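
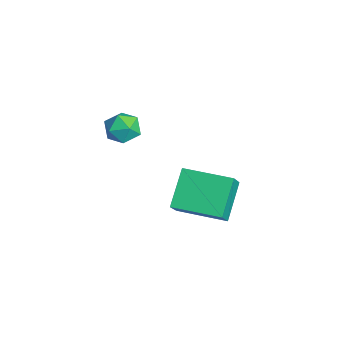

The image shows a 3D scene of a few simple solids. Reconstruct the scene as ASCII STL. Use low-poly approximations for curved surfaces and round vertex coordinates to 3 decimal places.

solid 
facet normal -0.541 0.355 -0.762
outer loop
vertex 0.194 -0.36 -2.132
vertex 1.212 1.124 -2.163
vertex 1.183 -1.061 -3.16
endloop
endfacet
facet normal -0.565 -0.825 0.018
outer loop
vertex 1.768 -1.444 -2.337
vertex 0.194 -0.36 -2.132
vertex 1.183 -1.061 -3.16
endloop
endfacet
facet normal -0.541 0.355 -0.762
outer loop
vertex 1.183 -1.061 -3.16
vertex 1.212 1.124 -2.163
vertex 2.202 0.423 -3.192
endloop
endfacet
facet normal 0.622 -0.441 -0.647
outer loop
vertex 2.202 0.423 -3.192
vertex 1.768 -1.444 -2.337
vertex 1.183 -1.061 -3.16
endloop
endfacet
facet normal -0.622 0.440 0.647
outer loop
vertex 0.194 -0.36 -2.132
vertex 1.797 0.741 -1.34
vertex 1.212 1.124 -2.163
endloop
endfacet
facet normal -0.566 -0.825 0.018
outer loop
vertex 0.778 -0.743 -1.308
vertex 0.194 -0.36 -2.132
vertex 1.768 -1.444 -2.337
endloop
endfacet
facet normal -0.622 0.441 0.646
outer loop
vertex 0.778 -0.743 -1.308
vertex 1.797 0.741 -1.34
vertex 0.194 -0.36 -2.132
endloop
endfacet
facet normal 0.565 0.825 -0.018
outer loop
vertex 1.212 1.124 -2.163
vertex 1.797 0.741 -1.34
vertex 2.202 0.423 -3.192
endloop
endfacet
facet normal 0.623 -0.441 -0.646
outer loop
vertex 2.786 0.04 -2.368
vertex 1.768 -1.444 -2.337
vertex 2.202 0.423 -3.192
endloop
endfacet
facet normal 0.566 0.824 -0.018
outer loop
vertex 2.202 0.423 -3.192
vertex 1.797 0.741 -1.34
vertex 2.786 0.04 -2.368
endloop
endfacet
facet normal 0.541 -0.355 0.762
outer loop
vertex 2.786 0.04 -2.368
vertex 0.778 -0.743 -1.308
vertex 1.768 -1.444 -2.337
endloop
endfacet
facet normal 0.541 -0.355 0.762
outer loop
vertex 1.797 0.741 -1.34
vertex 0.778 -0.743 -1.308
vertex 2.786 0.04 -2.368
endloop
endfacet
facet normal -0.421 0.327 0.846
outer loop
vertex -2.285 -1.458 -0.974
vertex -2.871 -1.865 -1.108
vertex -2.318 -2.14 -0.727
endloop
endfacet
facet normal 0.289 0.314 0.905
outer loop
vertex -2.285 -1.458 -0.974
vertex -2.318 -2.14 -0.727
vertex -1.701 -1.886 -1.012
endloop
endfacet
facet normal 0.560 0.730 0.392
outer loop
vertex -2.285 -1.458 -0.974
vertex -1.701 -1.886 -1.012
vertex -1.872 -1.455 -1.57
endloop
endfacet
facet normal 0.017 1.000 0.017
outer loop
vertex -2.285 -1.458 -0.974
vertex -1.872 -1.455 -1.57
vertex -2.595 -1.442 -1.629
endloop
endfacet
facet normal -0.590 0.751 0.297
outer loop
vertex -2.285 -1.458 -0.974
vertex -2.595 -1.442 -1.629
vertex -2.871 -1.865 -1.108
endloop
endfacet
facet normal 0.509 -0.355 0.784
outer loop
vertex -1.701 -1.886 -1.012
vertex -2.318 -2.14 -0.727
vertex -1.925 -2.558 -1.171
endloop
endfacet
facet normal -0.642 -0.334 0.690
outer loop
vertex -2.318 -2.14 -0.727
vertex -2.871 -1.865 -1.108
vertex -2.648 -2.545 -1.23
endloop
endfacet
facet normal -0.915 0.352 -0.199
outer loop
vertex -2.871 -1.865 -1.108
vertex -2.595 -1.442 -1.629
vertex -2.819 -2.114 -1.788
endloop
endfacet
facet normal 0.067 0.755 -0.652
outer loop
vertex -2.595 -1.442 -1.629
vertex -1.872 -1.455 -1.57
vertex -2.202 -1.86 -2.073
endloop
endfacet
facet normal 0.947 0.318 -0.044
outer loop
vertex -1.872 -1.455 -1.57
vertex -1.701 -1.886 -1.012
vertex -1.649 -2.135 -1.692
endloop
endfacet
facet normal -0.017 -1.000 -0.017
outer loop
vertex -2.235 -2.542 -1.826
vertex -1.925 -2.558 -1.171
vertex -2.648 -2.545 -1.23
endloop
endfacet
facet normal -0.560 -0.730 -0.392
outer loop
vertex -2.235 -2.542 -1.826
vertex -2.648 -2.545 -1.23
vertex -2.819 -2.114 -1.788
endloop
endfacet
facet normal -0.289 -0.314 -0.905
outer loop
vertex -2.235 -2.542 -1.826
vertex -2.819 -2.114 -1.788
vertex -2.202 -1.86 -2.073
endloop
endfacet
facet normal 0.421 -0.327 -0.846
outer loop
vertex -2.235 -2.542 -1.826
vertex -2.202 -1.86 -2.073
vertex -1.649 -2.135 -1.692
endloop
endfacet
facet normal 0.590 -0.751 -0.297
outer loop
vertex -2.235 -2.542 -1.826
vertex -1.649 -2.135 -1.692
vertex -1.925 -2.558 -1.171
endloop
endfacet
facet normal -0.067 -0.755 0.652
outer loop
vertex -2.648 -2.545 -1.23
vertex -1.925 -2.558 -1.171
vertex -2.318 -2.14 -0.727
endloop
endfacet
facet normal -0.947 -0.318 0.044
outer loop
vertex -2.819 -2.114 -1.788
vertex -2.648 -2.545 -1.23
vertex -2.871 -1.865 -1.108
endloop
endfacet
facet normal -0.509 0.355 -0.784
outer loop
vertex -2.202 -1.86 -2.073
vertex -2.819 -2.114 -1.788
vertex -2.595 -1.442 -1.629
endloop
endfacet
facet normal 0.642 0.334 -0.690
outer loop
vertex -1.649 -2.135 -1.692
vertex -2.202 -1.86 -2.073
vertex -1.872 -1.455 -1.57
endloop
endfacet
facet normal 0.915 -0.352 0.199
outer loop
vertex -1.925 -2.558 -1.171
vertex -1.649 -2.135 -1.692
vertex -1.701 -1.886 -1.012
endloop
endfacet

endsolid


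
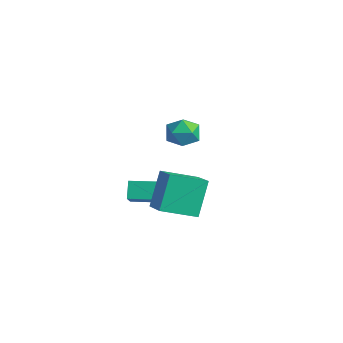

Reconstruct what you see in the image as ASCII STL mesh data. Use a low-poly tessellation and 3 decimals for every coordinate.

solid 
facet normal -0.978 -0.050 0.204
outer loop
vertex -3.377 1.709 2.717
vertex -3.22 1.287 3.365
vertex -3.252 2.074 3.404
endloop
endfacet
facet normal -0.821 0.552 -0.144
outer loop
vertex -3.377 1.709 2.717
vertex -3.252 2.074 3.404
vertex -2.94 2.365 2.741
endloop
endfacet
facet normal -0.521 0.375 -0.767
outer loop
vertex -3.377 1.709 2.717
vertex -2.94 2.365 2.741
vertex -2.715 1.757 2.291
endloop
endfacet
facet normal -0.492 -0.337 -0.803
outer loop
vertex -3.377 1.709 2.717
vertex -2.715 1.757 2.291
vertex -2.888 1.091 2.677
endloop
endfacet
facet normal -0.774 -0.600 -0.203
outer loop
vertex -3.377 1.709 2.717
vertex -2.888 1.091 2.677
vertex -3.22 1.287 3.365
endloop
endfacet
facet normal -0.338 0.910 0.240
outer loop
vertex -2.94 2.365 2.741
vertex -3.252 2.074 3.404
vertex -2.512 2.349 3.403
endloop
endfacet
facet normal -0.590 -0.064 0.805
outer loop
vertex -3.252 2.074 3.404
vertex -3.22 1.287 3.365
vertex -2.685 1.683 3.789
endloop
endfacet
facet normal -0.261 -0.954 0.146
outer loop
vertex -3.22 1.287 3.365
vertex -2.888 1.091 2.677
vertex -2.46 1.075 3.339
endloop
endfacet
facet normal 0.196 -0.529 -0.826
outer loop
vertex -2.888 1.091 2.677
vertex -2.715 1.757 2.291
vertex -2.148 1.366 2.676
endloop
endfacet
facet normal 0.148 0.623 -0.768
outer loop
vertex -2.715 1.757 2.291
vertex -2.94 2.365 2.741
vertex -2.18 2.153 2.715
endloop
endfacet
facet normal 0.492 0.337 0.803
outer loop
vertex -2.023 1.731 3.363
vertex -2.512 2.349 3.403
vertex -2.685 1.683 3.789
endloop
endfacet
facet normal 0.521 -0.375 0.767
outer loop
vertex -2.023 1.731 3.363
vertex -2.685 1.683 3.789
vertex -2.46 1.075 3.339
endloop
endfacet
facet normal 0.821 -0.552 0.144
outer loop
vertex -2.023 1.731 3.363
vertex -2.46 1.075 3.339
vertex -2.148 1.366 2.676
endloop
endfacet
facet normal 0.978 0.050 -0.204
outer loop
vertex -2.023 1.731 3.363
vertex -2.148 1.366 2.676
vertex -2.18 2.153 2.715
endloop
endfacet
facet normal 0.774 0.600 0.203
outer loop
vertex -2.023 1.731 3.363
vertex -2.18 2.153 2.715
vertex -2.512 2.349 3.403
endloop
endfacet
facet normal -0.196 0.529 0.826
outer loop
vertex -2.685 1.683 3.789
vertex -2.512 2.349 3.403
vertex -3.252 2.074 3.404
endloop
endfacet
facet normal -0.148 -0.623 0.768
outer loop
vertex -2.46 1.075 3.339
vertex -2.685 1.683 3.789
vertex -3.22 1.287 3.365
endloop
endfacet
facet normal 0.338 -0.910 -0.240
outer loop
vertex -2.148 1.366 2.676
vertex -2.46 1.075 3.339
vertex -2.888 1.091 2.677
endloop
endfacet
facet normal 0.590 0.064 -0.805
outer loop
vertex -2.18 2.153 2.715
vertex -2.148 1.366 2.676
vertex -2.715 1.757 2.291
endloop
endfacet
facet normal 0.261 0.954 -0.146
outer loop
vertex -2.512 2.349 3.403
vertex -2.18 2.153 2.715
vertex -2.94 2.365 2.741
endloop
endfacet
facet normal -0.610 -0.792 -0.030
outer loop
vertex -0.114 -2.197 2.949
vertex -0.661 -1.753 2.341
vertex 0.327 -2.513 2.321
endloop
endfacet
facet normal 0.588 -0.477 0.653
outer loop
vertex 1.101 -1.507 2.359
vertex -0.114 -2.197 2.949
vertex 0.327 -2.513 2.321
endloop
endfacet
facet normal -0.610 -0.792 -0.030
outer loop
vertex 0.327 -2.513 2.321
vertex -0.661 -1.753 2.341
vertex -0.22 -2.069 1.713
endloop
endfacet
facet normal 0.532 -0.381 -0.756
outer loop
vertex -0.22 -2.069 1.713
vertex 1.101 -1.507 2.359
vertex 0.327 -2.513 2.321
endloop
endfacet
facet normal -0.532 0.381 0.756
outer loop
vertex -0.114 -2.197 2.949
vertex 0.113 -0.747 2.379
vertex -0.661 -1.753 2.341
endloop
endfacet
facet normal 0.588 -0.477 0.653
outer loop
vertex 0.66 -1.191 2.987
vertex -0.114 -2.197 2.949
vertex 1.101 -1.507 2.359
endloop
endfacet
facet normal -0.532 0.381 0.756
outer loop
vertex 0.66 -1.191 2.987
vertex 0.113 -0.747 2.379
vertex -0.114 -2.197 2.949
endloop
endfacet
facet normal -0.588 0.477 -0.653
outer loop
vertex -0.661 -1.753 2.341
vertex 0.113 -0.747 2.379
vertex -0.22 -2.069 1.713
endloop
endfacet
facet normal 0.532 -0.381 -0.756
outer loop
vertex 0.554 -1.063 1.751
vertex 1.101 -1.507 2.359
vertex -0.22 -2.069 1.713
endloop
endfacet
facet normal -0.588 0.477 -0.653
outer loop
vertex -0.22 -2.069 1.713
vertex 0.113 -0.747 2.379
vertex 0.554 -1.063 1.751
endloop
endfacet
facet normal 0.610 0.792 0.030
outer loop
vertex 0.554 -1.063 1.751
vertex 0.66 -1.191 2.987
vertex 1.101 -1.507 2.359
endloop
endfacet
facet normal 0.610 0.792 0.030
outer loop
vertex 0.113 -0.747 2.379
vertex 0.66 -1.191 2.987
vertex 0.554 -1.063 1.751
endloop
endfacet
facet normal -0.273 0.427 0.862
outer loop
vertex 0.781 -1.37 3.708
vertex 1.948 -1.641 4.212
vertex 1.299 -0.05 3.218
endloop
endfacet
facet normal -0.898 0.208 -0.388
outer loop
vertex 1.752 -0.759 1.788
vertex 0.781 -1.37 3.708
vertex 1.299 -0.05 3.218
endloop
endfacet
facet normal -0.274 0.427 0.862
outer loop
vertex 1.299 -0.05 3.218
vertex 1.948 -1.641 4.212
vertex 2.466 -0.321 3.723
endloop
endfacet
facet normal 0.346 0.880 -0.327
outer loop
vertex 2.466 -0.321 3.723
vertex 1.752 -0.759 1.788
vertex 1.299 -0.05 3.218
endloop
endfacet
facet normal -0.345 -0.880 0.327
outer loop
vertex 0.781 -1.37 3.708
vertex 2.401 -2.35 2.782
vertex 1.948 -1.641 4.212
endloop
endfacet
facet normal -0.898 0.209 -0.388
outer loop
vertex 1.234 -2.079 2.277
vertex 0.781 -1.37 3.708
vertex 1.752 -0.759 1.788
endloop
endfacet
facet normal -0.346 -0.880 0.326
outer loop
vertex 1.234 -2.079 2.277
vertex 2.401 -2.35 2.782
vertex 0.781 -1.37 3.708
endloop
endfacet
facet normal 0.898 -0.209 0.388
outer loop
vertex 1.948 -1.641 4.212
vertex 2.401 -2.35 2.782
vertex 2.466 -0.321 3.723
endloop
endfacet
facet normal 0.345 0.880 -0.327
outer loop
vertex 2.919 -1.03 2.292
vertex 1.752 -0.759 1.788
vertex 2.466 -0.321 3.723
endloop
endfacet
facet normal 0.898 -0.209 0.388
outer loop
vertex 2.466 -0.321 3.723
vertex 2.401 -2.35 2.782
vertex 2.919 -1.03 2.292
endloop
endfacet
facet normal 0.273 -0.427 -0.862
outer loop
vertex 2.919 -1.03 2.292
vertex 1.234 -2.079 2.277
vertex 1.752 -0.759 1.788
endloop
endfacet
facet normal 0.274 -0.427 -0.862
outer loop
vertex 2.401 -2.35 2.782
vertex 1.234 -2.079 2.277
vertex 2.919 -1.03 2.292
endloop
endfacet

endsolid


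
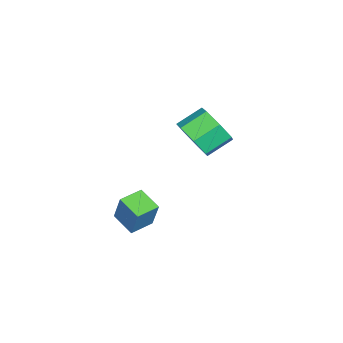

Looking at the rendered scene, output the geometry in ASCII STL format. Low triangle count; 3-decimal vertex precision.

solid 
facet normal -0.860 0.507 0.064
outer loop
vertex 2.127 0.317 1.183
vertex 2.604 1.173 0.807
vertex 1.814 -0.056 -0.065
endloop
endfacet
facet normal -0.455 -0.815 0.358
outer loop
vertex 2.656 -0.553 -0.127
vertex 2.127 0.317 1.183
vertex 1.814 -0.056 -0.065
endloop
endfacet
facet normal -0.860 0.507 0.064
outer loop
vertex 1.814 -0.056 -0.065
vertex 2.604 1.173 0.807
vertex 2.291 0.8 -0.441
endloop
endfacet
facet normal -0.233 -0.279 -0.931
outer loop
vertex 2.291 0.8 -0.441
vertex 2.656 -0.553 -0.127
vertex 1.814 -0.056 -0.065
endloop
endfacet
facet normal 0.233 0.279 0.931
outer loop
vertex 2.127 0.317 1.183
vertex 3.446 0.676 0.745
vertex 2.604 1.173 0.807
endloop
endfacet
facet normal -0.455 -0.815 0.358
outer loop
vertex 2.969 -0.18 1.121
vertex 2.127 0.317 1.183
vertex 2.656 -0.553 -0.127
endloop
endfacet
facet normal 0.233 0.279 0.931
outer loop
vertex 2.969 -0.18 1.121
vertex 3.446 0.676 0.745
vertex 2.127 0.317 1.183
endloop
endfacet
facet normal 0.455 0.815 -0.358
outer loop
vertex 2.604 1.173 0.807
vertex 3.446 0.676 0.745
vertex 2.291 0.8 -0.441
endloop
endfacet
facet normal -0.233 -0.279 -0.931
outer loop
vertex 3.133 0.303 -0.503
vertex 2.656 -0.553 -0.127
vertex 2.291 0.8 -0.441
endloop
endfacet
facet normal 0.455 0.815 -0.358
outer loop
vertex 2.291 0.8 -0.441
vertex 3.446 0.676 0.745
vertex 3.133 0.303 -0.503
endloop
endfacet
facet normal 0.860 -0.507 -0.064
outer loop
vertex 3.133 0.303 -0.503
vertex 2.969 -0.18 1.121
vertex 2.656 -0.553 -0.127
endloop
endfacet
facet normal 0.860 -0.507 -0.064
outer loop
vertex 3.446 0.676 0.745
vertex 2.969 -0.18 1.121
vertex 3.133 0.303 -0.503
endloop
endfacet
facet normal 0.616 -0.611 -0.497
outer loop
vertex -0.503 1.405 2.346
vertex -1.251 1.075 1.824
vertex -0.664 1.823 1.633
endloop
endfacet
facet normal 0.764 0.617 0.189
outer loop
vertex -0.503 1.405 2.346
vertex -0.664 1.823 1.633
vertex -1.261 2.156 2.958
endloop
endfacet
facet normal 0.764 0.617 0.189
outer loop
vertex -1.261 2.156 2.958
vertex -0.664 1.823 1.633
vertex -1.422 2.574 2.245
endloop
endfacet
facet normal -0.617 0.610 0.497
outer loop
vertex -1.261 2.156 2.958
vertex -1.422 2.574 2.245
vertex -2.009 1.825 2.436
endloop
endfacet
facet normal 0.617 -0.611 -0.497
outer loop
vertex -0.664 1.823 1.633
vertex -1.251 1.075 1.824
vertex -1.267 1.677 1.064
endloop
endfacet
facet normal 0.326 0.773 -0.544
outer loop
vertex -0.664 1.823 1.633
vertex -1.267 1.677 1.064
vertex -1.422 2.574 2.245
endloop
endfacet
facet normal 0.326 0.773 -0.544
outer loop
vertex -1.422 2.574 2.245
vertex -1.267 1.677 1.064
vertex -2.025 2.428 1.676
endloop
endfacet
facet normal -0.617 0.610 0.497
outer loop
vertex -1.422 2.574 2.245
vertex -2.025 2.428 1.676
vertex -2.009 1.825 2.436
endloop
endfacet
facet normal 0.616 -0.611 -0.497
outer loop
vertex -1.267 1.677 1.064
vertex -1.251 1.075 1.824
vertex -1.858 1.078 1.068
endloop
endfacet
facet normal -0.357 0.346 -0.867
outer loop
vertex -1.267 1.677 1.064
vertex -1.858 1.078 1.068
vertex -2.025 2.428 1.676
endloop
endfacet
facet normal -0.356 0.347 -0.868
outer loop
vertex -2.025 2.428 1.676
vertex -1.858 1.078 1.068
vertex -2.616 1.829 1.679
endloop
endfacet
facet normal -0.616 0.611 0.497
outer loop
vertex -2.025 2.428 1.676
vertex -2.616 1.829 1.679
vertex -2.009 1.825 2.436
endloop
endfacet
facet normal 0.616 -0.611 -0.497
outer loop
vertex -1.858 1.078 1.068
vertex -1.251 1.075 1.824
vertex -1.992 0.476 1.641
endloop
endfacet
facet normal -0.771 -0.341 -0.538
outer loop
vertex -1.858 1.078 1.068
vertex -1.992 0.476 1.641
vertex -2.616 1.829 1.679
endloop
endfacet
facet normal -0.771 -0.341 -0.538
outer loop
vertex -2.616 1.829 1.679
vertex -1.992 0.476 1.641
vertex -2.75 1.227 2.252
endloop
endfacet
facet normal -0.616 0.611 0.497
outer loop
vertex -2.616 1.829 1.679
vertex -2.75 1.227 2.252
vertex -2.009 1.825 2.436
endloop
endfacet
facet normal 0.616 -0.611 -0.497
outer loop
vertex -1.992 0.476 1.641
vertex -1.251 1.075 1.824
vertex -1.568 0.325 2.352
endloop
endfacet
facet normal -0.605 -0.771 0.197
outer loop
vertex -1.992 0.476 1.641
vertex -1.568 0.325 2.352
vertex -2.75 1.227 2.252
endloop
endfacet
facet normal -0.605 -0.771 0.197
outer loop
vertex -2.75 1.227 2.252
vertex -1.568 0.325 2.352
vertex -2.326 1.076 2.963
endloop
endfacet
facet normal -0.616 0.611 0.497
outer loop
vertex -2.75 1.227 2.252
vertex -2.326 1.076 2.963
vertex -2.009 1.825 2.436
endloop
endfacet
facet normal 0.616 -0.611 -0.498
outer loop
vertex -1.568 0.325 2.352
vertex -1.251 1.075 1.824
vertex -0.905 0.738 2.666
endloop
endfacet
facet normal 0.016 -0.621 0.783
outer loop
vertex -1.568 0.325 2.352
vertex -0.905 0.738 2.666
vertex -2.326 1.076 2.963
endloop
endfacet
facet normal 0.016 -0.621 0.783
outer loop
vertex -2.326 1.076 2.963
vertex -0.905 0.738 2.666
vertex -1.663 1.489 3.277
endloop
endfacet
facet normal -0.616 0.611 0.497
outer loop
vertex -2.326 1.076 2.963
vertex -1.663 1.489 3.277
vertex -2.009 1.825 2.436
endloop
endfacet
facet normal 0.616 -0.610 -0.498
outer loop
vertex -0.905 0.738 2.666
vertex -1.251 1.075 1.824
vertex -0.503 1.405 2.346
endloop
endfacet
facet normal 0.626 -0.003 0.780
outer loop
vertex -0.905 0.738 2.666
vertex -0.503 1.405 2.346
vertex -1.663 1.489 3.277
endloop
endfacet
facet normal 0.626 -0.004 0.780
outer loop
vertex -1.663 1.489 3.277
vertex -0.503 1.405 2.346
vertex -1.261 2.156 2.958
endloop
endfacet
facet normal -0.617 0.610 0.497
outer loop
vertex -1.663 1.489 3.277
vertex -1.261 2.156 2.958
vertex -2.009 1.825 2.436
endloop
endfacet

endsolid


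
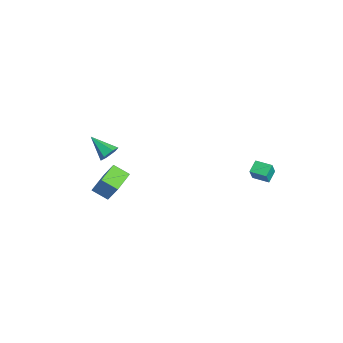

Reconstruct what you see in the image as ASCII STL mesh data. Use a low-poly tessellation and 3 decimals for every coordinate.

solid 
facet normal -0.649 -0.760 0.043
outer loop
vertex 3.729 2.752 3.456
vertex 3.192 3.234 3.866
vertex 3.333 3.042 2.596
endloop
endfacet
facet normal 0.647 -0.580 -0.494
outer loop
vertex 3.968 3.786 2.554
vertex 3.729 2.752 3.456
vertex 3.333 3.042 2.596
endloop
endfacet
facet normal -0.648 -0.760 0.043
outer loop
vertex 3.333 3.042 2.596
vertex 3.192 3.234 3.866
vertex 2.795 3.524 3.006
endloop
endfacet
facet normal -0.400 0.292 -0.869
outer loop
vertex 2.795 3.524 3.006
vertex 3.968 3.786 2.554
vertex 3.333 3.042 2.596
endloop
endfacet
facet normal 0.400 -0.293 0.868
outer loop
vertex 3.729 2.752 3.456
vertex 3.827 3.978 3.824
vertex 3.192 3.234 3.866
endloop
endfacet
facet normal 0.647 -0.581 -0.494
outer loop
vertex 4.365 3.496 3.414
vertex 3.729 2.752 3.456
vertex 3.968 3.786 2.554
endloop
endfacet
facet normal 0.400 -0.293 0.869
outer loop
vertex 4.365 3.496 3.414
vertex 3.827 3.978 3.824
vertex 3.729 2.752 3.456
endloop
endfacet
facet normal -0.647 0.580 0.494
outer loop
vertex 3.192 3.234 3.866
vertex 3.827 3.978 3.824
vertex 2.795 3.524 3.006
endloop
endfacet
facet normal -0.400 0.293 -0.868
outer loop
vertex 3.431 4.268 2.964
vertex 3.968 3.786 2.554
vertex 2.795 3.524 3.006
endloop
endfacet
facet normal -0.647 0.581 0.494
outer loop
vertex 2.795 3.524 3.006
vertex 3.827 3.978 3.824
vertex 3.431 4.268 2.964
endloop
endfacet
facet normal 0.649 0.760 -0.043
outer loop
vertex 3.431 4.268 2.964
vertex 4.365 3.496 3.414
vertex 3.968 3.786 2.554
endloop
endfacet
facet normal 0.649 0.760 -0.042
outer loop
vertex 3.827 3.978 3.824
vertex 4.365 3.496 3.414
vertex 3.431 4.268 2.964
endloop
endfacet
facet normal 0.658 0.519 -0.545
outer loop
vertex -2.926 -3.273 1.402
vertex -3.277 -3.399 0.858
vertex -3.406 -2.86 1.216
endloop
endfacet
facet normal -0.035 0.376 0.926
outer loop
vertex -2.926 -3.273 1.402
vertex -3.406 -2.86 1.216
vertex -4.343 -4.241 1.742
endloop
endfacet
facet normal 0.657 0.520 -0.546
outer loop
vertex -3.406 -2.86 1.216
vertex -3.277 -3.399 0.858
vertex -3.758 -2.986 0.672
endloop
endfacet
facet normal -0.721 0.613 0.324
outer loop
vertex -3.406 -2.86 1.216
vertex -3.758 -2.986 0.672
vertex -4.343 -4.241 1.742
endloop
endfacet
facet normal 0.657 0.520 -0.546
outer loop
vertex -3.758 -2.986 0.672
vertex -3.277 -3.399 0.858
vertex -3.629 -3.525 0.314
endloop
endfacet
facet normal -0.905 0.063 -0.421
outer loop
vertex -3.758 -2.986 0.672
vertex -3.629 -3.525 0.314
vertex -4.343 -4.241 1.742
endloop
endfacet
facet normal 0.658 0.519 -0.546
outer loop
vertex -3.629 -3.525 0.314
vertex -3.277 -3.399 0.858
vertex -3.149 -3.938 0.5
endloop
endfacet
facet normal -0.403 -0.722 -0.563
outer loop
vertex -3.629 -3.525 0.314
vertex -3.149 -3.938 0.5
vertex -4.343 -4.241 1.742
endloop
endfacet
facet normal 0.658 0.519 -0.546
outer loop
vertex -3.149 -3.938 0.5
vertex -3.277 -3.399 0.858
vertex -2.797 -3.812 1.044
endloop
endfacet
facet normal 0.283 -0.958 0.039
outer loop
vertex -3.149 -3.938 0.5
vertex -2.797 -3.812 1.044
vertex -4.343 -4.241 1.742
endloop
endfacet
facet normal 0.658 0.519 -0.545
outer loop
vertex -2.797 -3.812 1.044
vertex -3.277 -3.399 0.858
vertex -2.926 -3.273 1.402
endloop
endfacet
facet normal 0.467 -0.409 0.784
outer loop
vertex -2.797 -3.812 1.044
vertex -2.926 -3.273 1.402
vertex -4.343 -4.241 1.742
endloop
endfacet
facet normal -0.482 -0.727 0.489
outer loop
vertex -0.036 -4.545 1.281
vertex -1.123 -3.63 1.57
vertex -0.747 -4.97 -0.052
endloop
endfacet
facet normal 0.750 -0.631 -0.199
outer loop
vertex -0.217 -4.17 -0.59
vertex -0.036 -4.545 1.281
vertex -0.747 -4.97 -0.052
endloop
endfacet
facet normal -0.482 -0.727 0.489
outer loop
vertex -0.747 -4.97 -0.052
vertex -1.123 -3.63 1.57
vertex -1.835 -4.055 0.236
endloop
endfacet
facet normal -0.453 -0.271 -0.849
outer loop
vertex -1.835 -4.055 0.236
vertex -0.217 -4.17 -0.59
vertex -0.747 -4.97 -0.052
endloop
endfacet
facet normal 0.454 0.271 0.849
outer loop
vertex -0.036 -4.545 1.281
vertex -0.593 -2.83 1.032
vertex -1.123 -3.63 1.57
endloop
endfacet
facet normal 0.750 -0.631 -0.199
outer loop
vertex 0.495 -3.745 0.744
vertex -0.036 -4.545 1.281
vertex -0.217 -4.17 -0.59
endloop
endfacet
facet normal 0.452 0.270 0.850
outer loop
vertex 0.495 -3.745 0.744
vertex -0.593 -2.83 1.032
vertex -0.036 -4.545 1.281
endloop
endfacet
facet normal -0.750 0.631 0.199
outer loop
vertex -1.123 -3.63 1.57
vertex -0.593 -2.83 1.032
vertex -1.835 -4.055 0.236
endloop
endfacet
facet normal -0.453 -0.270 -0.850
outer loop
vertex -1.304 -3.255 -0.301
vertex -0.217 -4.17 -0.59
vertex -1.835 -4.055 0.236
endloop
endfacet
facet normal -0.750 0.631 0.199
outer loop
vertex -1.835 -4.055 0.236
vertex -0.593 -2.83 1.032
vertex -1.304 -3.255 -0.301
endloop
endfacet
facet normal 0.482 0.727 -0.489
outer loop
vertex -1.304 -3.255 -0.301
vertex 0.495 -3.745 0.744
vertex -0.217 -4.17 -0.59
endloop
endfacet
facet normal 0.482 0.727 -0.489
outer loop
vertex -0.593 -2.83 1.032
vertex 0.495 -3.745 0.744
vertex -1.304 -3.255 -0.301
endloop
endfacet

endsolid


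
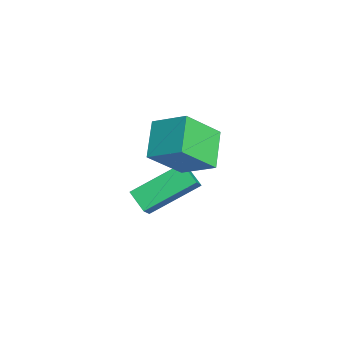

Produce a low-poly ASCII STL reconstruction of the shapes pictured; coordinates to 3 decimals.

solid 
facet normal -0.481 -0.717 -0.504
outer loop
vertex 2.816 -0.725 0.332
vertex 1.531 -0.38 1.067
vertex 2.391 0.48 -0.978
endloop
endfacet
facet normal 0.845 -0.227 -0.483
outer loop
vertex 3.089 1.52 -0.247
vertex 2.816 -0.725 0.332
vertex 2.391 0.48 -0.978
endloop
endfacet
facet normal -0.481 -0.717 -0.504
outer loop
vertex 2.391 0.48 -0.978
vertex 1.531 -0.38 1.067
vertex 1.106 0.825 -0.243
endloop
endfacet
facet normal -0.232 0.659 -0.715
outer loop
vertex 1.106 0.825 -0.243
vertex 3.089 1.52 -0.247
vertex 2.391 0.48 -0.978
endloop
endfacet
facet normal 0.232 -0.659 0.715
outer loop
vertex 2.816 -0.725 0.332
vertex 2.229 0.66 1.798
vertex 1.531 -0.38 1.067
endloop
endfacet
facet normal 0.845 -0.227 -0.483
outer loop
vertex 3.514 0.315 1.063
vertex 2.816 -0.725 0.332
vertex 3.089 1.52 -0.247
endloop
endfacet
facet normal 0.232 -0.659 0.715
outer loop
vertex 3.514 0.315 1.063
vertex 2.229 0.66 1.798
vertex 2.816 -0.725 0.332
endloop
endfacet
facet normal -0.845 0.227 0.483
outer loop
vertex 1.531 -0.38 1.067
vertex 2.229 0.66 1.798
vertex 1.106 0.825 -0.243
endloop
endfacet
facet normal -0.232 0.659 -0.715
outer loop
vertex 1.804 1.865 0.488
vertex 3.089 1.52 -0.247
vertex 1.106 0.825 -0.243
endloop
endfacet
facet normal -0.845 0.227 0.483
outer loop
vertex 1.106 0.825 -0.243
vertex 2.229 0.66 1.798
vertex 1.804 1.865 0.488
endloop
endfacet
facet normal 0.481 0.717 0.504
outer loop
vertex 1.804 1.865 0.488
vertex 3.514 0.315 1.063
vertex 3.089 1.52 -0.247
endloop
endfacet
facet normal 0.481 0.717 0.504
outer loop
vertex 2.229 0.66 1.798
vertex 3.514 0.315 1.063
vertex 1.804 1.865 0.488
endloop
endfacet
facet normal -0.617 0.269 -0.740
outer loop
vertex 0.502 0.952 -2.342
vertex 1.215 1.34 -2.796
vertex 0.88 -0.897 -3.329
endloop
endfacet
facet normal -0.766 -0.417 0.488
outer loop
vertex 1.485 -1.16 -2.604
vertex 0.502 0.952 -2.342
vertex 0.88 -0.897 -3.329
endloop
endfacet
facet normal -0.617 0.269 -0.740
outer loop
vertex 0.88 -0.897 -3.329
vertex 1.215 1.34 -2.796
vertex 1.594 -0.509 -3.783
endloop
endfacet
facet normal 0.177 -0.868 -0.463
outer loop
vertex 1.594 -0.509 -3.783
vertex 1.485 -1.16 -2.604
vertex 0.88 -0.897 -3.329
endloop
endfacet
facet normal -0.178 0.868 0.463
outer loop
vertex 0.502 0.952 -2.342
vertex 1.82 1.077 -2.071
vertex 1.215 1.34 -2.796
endloop
endfacet
facet normal -0.767 -0.417 0.487
outer loop
vertex 1.106 0.689 -1.617
vertex 0.502 0.952 -2.342
vertex 1.485 -1.16 -2.604
endloop
endfacet
facet normal -0.178 0.868 0.463
outer loop
vertex 1.106 0.689 -1.617
vertex 1.82 1.077 -2.071
vertex 0.502 0.952 -2.342
endloop
endfacet
facet normal 0.766 0.418 -0.488
outer loop
vertex 1.215 1.34 -2.796
vertex 1.82 1.077 -2.071
vertex 1.594 -0.509 -3.783
endloop
endfacet
facet normal 0.178 -0.868 -0.463
outer loop
vertex 2.198 -0.772 -3.058
vertex 1.485 -1.16 -2.604
vertex 1.594 -0.509 -3.783
endloop
endfacet
facet normal 0.767 0.417 -0.488
outer loop
vertex 1.594 -0.509 -3.783
vertex 1.82 1.077 -2.071
vertex 2.198 -0.772 -3.058
endloop
endfacet
facet normal 0.617 -0.268 0.740
outer loop
vertex 2.198 -0.772 -3.058
vertex 1.106 0.689 -1.617
vertex 1.485 -1.16 -2.604
endloop
endfacet
facet normal 0.617 -0.269 0.740
outer loop
vertex 1.82 1.077 -2.071
vertex 1.106 0.689 -1.617
vertex 2.198 -0.772 -3.058
endloop
endfacet

endsolid


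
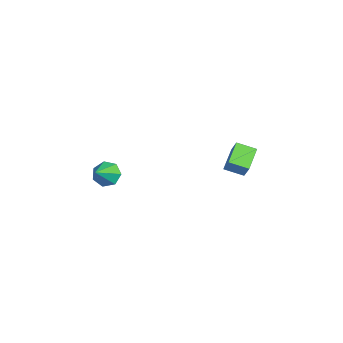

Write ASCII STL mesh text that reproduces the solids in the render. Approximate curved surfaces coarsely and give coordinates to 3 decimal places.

solid 
facet normal -0.523 -0.174 -0.834
outer loop
vertex -3.405 3.045 1.858
vertex -4.599 3.597 2.492
vertex -3.143 4.036 1.487
endloop
endfacet
facet normal 0.818 -0.379 -0.434
outer loop
vertex -2.641 4.203 2.288
vertex -3.405 3.045 1.858
vertex -3.143 4.036 1.487
endloop
endfacet
facet normal -0.523 -0.174 -0.834
outer loop
vertex -3.143 4.036 1.487
vertex -4.599 3.597 2.492
vertex -4.337 4.588 2.121
endloop
endfacet
facet normal 0.240 0.909 -0.340
outer loop
vertex -4.337 4.588 2.121
vertex -2.641 4.203 2.288
vertex -3.143 4.036 1.487
endloop
endfacet
facet normal -0.240 -0.909 0.340
outer loop
vertex -3.405 3.045 1.858
vertex -4.097 3.764 3.293
vertex -4.599 3.597 2.492
endloop
endfacet
facet normal 0.818 -0.379 -0.434
outer loop
vertex -2.903 3.212 2.659
vertex -3.405 3.045 1.858
vertex -2.641 4.203 2.288
endloop
endfacet
facet normal -0.240 -0.909 0.340
outer loop
vertex -2.903 3.212 2.659
vertex -4.097 3.764 3.293
vertex -3.405 3.045 1.858
endloop
endfacet
facet normal -0.818 0.379 0.434
outer loop
vertex -4.599 3.597 2.492
vertex -4.097 3.764 3.293
vertex -4.337 4.588 2.121
endloop
endfacet
facet normal 0.240 0.909 -0.340
outer loop
vertex -3.835 4.755 2.922
vertex -2.641 4.203 2.288
vertex -4.337 4.588 2.121
endloop
endfacet
facet normal -0.818 0.379 0.434
outer loop
vertex -4.337 4.588 2.121
vertex -4.097 3.764 3.293
vertex -3.835 4.755 2.922
endloop
endfacet
facet normal 0.523 0.174 0.834
outer loop
vertex -3.835 4.755 2.922
vertex -2.903 3.212 2.659
vertex -2.641 4.203 2.288
endloop
endfacet
facet normal 0.523 0.174 0.834
outer loop
vertex -4.097 3.764 3.293
vertex -2.903 3.212 2.659
vertex -3.835 4.755 2.922
endloop
endfacet
facet normal -0.709 0.422 -0.565
outer loop
vertex -2.195 -2.964 1.811
vertex -2.566 -2.738 2.446
vertex -2.025 -2.363 2.047
endloop
endfacet
facet normal 0.901 -0.089 -0.424
outer loop
vertex -2.195 -2.964 1.811
vertex -2.025 -2.363 2.047
vertex -1.554 -3.342 3.254
endloop
endfacet
facet normal -0.709 0.423 -0.564
outer loop
vertex -2.025 -2.363 2.047
vertex -2.566 -2.738 2.446
vertex -2.262 -2.044 2.584
endloop
endfacet
facet normal 0.858 0.508 0.077
outer loop
vertex -2.025 -2.363 2.047
vertex -2.262 -2.044 2.584
vertex -1.554 -3.342 3.254
endloop
endfacet
facet normal -0.708 0.423 -0.566
outer loop
vertex -2.262 -2.044 2.584
vertex -2.566 -2.738 2.446
vertex -2.729 -2.247 3.017
endloop
endfacet
facet normal 0.401 0.583 0.706
outer loop
vertex -2.262 -2.044 2.584
vertex -2.729 -2.247 3.017
vertex -1.554 -3.342 3.254
endloop
endfacet
facet normal -0.708 0.422 -0.565
outer loop
vertex -2.729 -2.247 3.017
vertex -2.566 -2.738 2.446
vertex -3.073 -2.82 3.02
endloop
endfacet
facet normal -0.125 0.080 0.989
outer loop
vertex -2.729 -2.247 3.017
vertex -3.073 -2.82 3.02
vertex -1.554 -3.342 3.254
endloop
endfacet
facet normal -0.708 0.424 -0.565
outer loop
vertex -3.073 -2.82 3.02
vertex -2.566 -2.738 2.446
vertex -3.036 -3.33 2.591
endloop
endfacet
facet normal -0.324 -0.623 0.712
outer loop
vertex -3.073 -2.82 3.02
vertex -3.036 -3.33 2.591
vertex -1.554 -3.342 3.254
endloop
endfacet
facet normal -0.708 0.423 -0.566
outer loop
vertex -3.036 -3.33 2.591
vertex -2.566 -2.738 2.446
vertex -2.645 -3.395 2.053
endloop
endfacet
facet normal -0.047 -0.995 0.086
outer loop
vertex -3.036 -3.33 2.591
vertex -2.645 -3.395 2.053
vertex -1.554 -3.342 3.254
endloop
endfacet
facet normal -0.709 0.423 -0.565
outer loop
vertex -2.645 -3.395 2.053
vertex -2.566 -2.738 2.446
vertex -2.195 -2.964 1.811
endloop
endfacet
facet normal 0.499 -0.758 -0.420
outer loop
vertex -2.645 -3.395 2.053
vertex -2.195 -2.964 1.811
vertex -1.554 -3.342 3.254
endloop
endfacet

endsolid


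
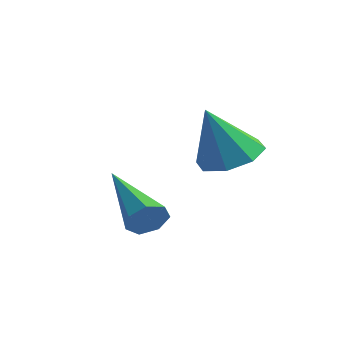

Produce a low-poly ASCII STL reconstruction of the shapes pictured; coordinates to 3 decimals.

solid 
facet normal 0.853 -0.364 -0.374
outer loop
vertex -0.852 1.69 -1.752
vertex -1.124 1.45 -2.139
vertex -0.915 1.937 -2.136
endloop
endfacet
facet normal 0.295 0.825 0.482
outer loop
vertex -0.852 1.69 -1.752
vertex -0.915 1.937 -2.136
vertex -2.856 2.19 -1.381
endloop
endfacet
facet normal 0.853 -0.364 -0.374
outer loop
vertex -0.915 1.937 -2.136
vertex -1.124 1.45 -2.139
vertex -1.135 1.817 -2.521
endloop
endfacet
facet normal 0.007 0.954 -0.301
outer loop
vertex -0.915 1.937 -2.136
vertex -1.135 1.817 -2.521
vertex -2.856 2.19 -1.381
endloop
endfacet
facet normal 0.853 -0.364 -0.374
outer loop
vertex -1.135 1.817 -2.521
vertex -1.124 1.45 -2.139
vertex -1.347 1.421 -2.619
endloop
endfacet
facet normal -0.433 0.428 -0.793
outer loop
vertex -1.135 1.817 -2.521
vertex -1.347 1.421 -2.619
vertex -2.856 2.19 -1.381
endloop
endfacet
facet normal 0.853 -0.364 -0.374
outer loop
vertex -1.347 1.421 -2.619
vertex -1.124 1.45 -2.139
vertex -1.391 1.046 -2.355
endloop
endfacet
facet normal -0.694 -0.358 -0.624
outer loop
vertex -1.347 1.421 -2.619
vertex -1.391 1.046 -2.355
vertex -2.856 2.19 -1.381
endloop
endfacet
facet normal 0.853 -0.365 -0.372
outer loop
vertex -1.391 1.046 -2.355
vertex -1.124 1.45 -2.139
vertex -1.235 0.976 -1.928
endloop
endfacet
facet normal -0.580 -0.811 0.079
outer loop
vertex -1.391 1.046 -2.355
vertex -1.235 0.976 -1.928
vertex -2.856 2.19 -1.381
endloop
endfacet
facet normal 0.853 -0.366 -0.372
outer loop
vertex -1.235 0.976 -1.928
vertex -1.124 1.45 -2.139
vertex -0.995 1.263 -1.66
endloop
endfacet
facet normal -0.175 -0.590 0.788
outer loop
vertex -1.235 0.976 -1.928
vertex -0.995 1.263 -1.66
vertex -2.856 2.19 -1.381
endloop
endfacet
facet normal 0.853 -0.366 -0.373
outer loop
vertex -0.995 1.263 -1.66
vertex -1.124 1.45 -2.139
vertex -0.852 1.69 -1.752
endloop
endfacet
facet normal 0.213 0.137 0.967
outer loop
vertex -0.995 1.263 -1.66
vertex -0.852 1.69 -1.752
vertex -2.856 2.19 -1.381
endloop
endfacet
facet normal 0.170 0.361 -0.917
outer loop
vertex 0.301 2.34 -0.602
vertex -0.12 2.996 -0.422
vertex 0.649 2.784 -0.363
endloop
endfacet
facet normal 0.651 -0.686 0.325
outer loop
vertex 0.301 2.34 -0.602
vertex 0.649 2.784 -0.363
vertex -0.38 2.444 0.982
endloop
endfacet
facet normal 0.170 0.360 -0.917
outer loop
vertex 0.649 2.784 -0.363
vertex -0.12 2.996 -0.422
vertex 0.546 3.352 -0.159
endloop
endfacet
facet normal 0.801 -0.069 0.595
outer loop
vertex 0.649 2.784 -0.363
vertex 0.546 3.352 -0.159
vertex -0.38 2.444 0.982
endloop
endfacet
facet normal 0.169 0.361 -0.917
outer loop
vertex 0.546 3.352 -0.159
vertex -0.12 2.996 -0.422
vertex 0.053 3.711 -0.109
endloop
endfacet
facet normal 0.437 0.496 0.750
outer loop
vertex 0.546 3.352 -0.159
vertex 0.053 3.711 -0.109
vertex -0.38 2.444 0.982
endloop
endfacet
facet normal 0.169 0.361 -0.917
outer loop
vertex 0.053 3.711 -0.109
vertex -0.12 2.996 -0.422
vertex -0.542 3.652 -0.242
endloop
endfacet
facet normal -0.224 0.679 0.699
outer loop
vertex 0.053 3.711 -0.109
vertex -0.542 3.652 -0.242
vertex -0.38 2.444 0.982
endloop
endfacet
facet normal 0.168 0.360 -0.918
outer loop
vertex -0.542 3.652 -0.242
vertex -0.12 2.996 -0.422
vertex -0.89 3.208 -0.48
endloop
endfacet
facet normal -0.799 0.372 0.473
outer loop
vertex -0.542 3.652 -0.242
vertex -0.89 3.208 -0.48
vertex -0.38 2.444 0.982
endloop
endfacet
facet normal 0.169 0.362 -0.917
outer loop
vertex -0.89 3.208 -0.48
vertex -0.12 2.996 -0.422
vertex -0.787 2.64 -0.685
endloop
endfacet
facet normal -0.948 -0.245 0.203
outer loop
vertex -0.89 3.208 -0.48
vertex -0.787 2.64 -0.685
vertex -0.38 2.444 0.982
endloop
endfacet
facet normal 0.170 0.360 -0.917
outer loop
vertex -0.787 2.64 -0.685
vertex -0.12 2.996 -0.422
vertex -0.294 2.28 -0.735
endloop
endfacet
facet normal -0.586 -0.809 0.048
outer loop
vertex -0.787 2.64 -0.685
vertex -0.294 2.28 -0.735
vertex -0.38 2.444 0.982
endloop
endfacet
facet normal 0.169 0.360 -0.918
outer loop
vertex -0.294 2.28 -0.735
vertex -0.12 2.996 -0.422
vertex 0.301 2.34 -0.602
endloop
endfacet
facet normal 0.078 -0.992 0.099
outer loop
vertex -0.294 2.28 -0.735
vertex 0.301 2.34 -0.602
vertex -0.38 2.444 0.982
endloop
endfacet

endsolid


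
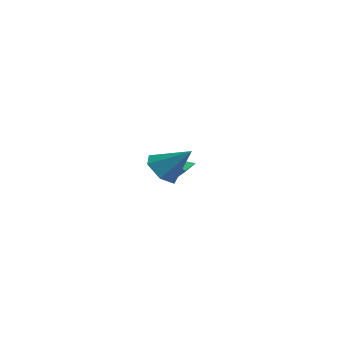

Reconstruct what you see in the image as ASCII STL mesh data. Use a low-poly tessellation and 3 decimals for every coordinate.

solid 
facet normal -0.687 -0.280 -0.670
outer loop
vertex 3.95 -2.964 -1.711
vertex 3.193 -2.95 -0.94
vertex 3.392 -2.059 -1.517
endloop
endfacet
facet normal 0.754 0.544 -0.368
outer loop
vertex 3.95 -2.964 -1.711
vertex 3.392 -2.059 -1.517
vertex 4.567 -2.39 0.4
endloop
endfacet
facet normal -0.687 -0.281 -0.670
outer loop
vertex 3.392 -2.059 -1.517
vertex 3.193 -2.95 -0.94
vertex 2.635 -2.046 -0.747
endloop
endfacet
facet normal 0.117 0.988 0.099
outer loop
vertex 3.392 -2.059 -1.517
vertex 2.635 -2.046 -0.747
vertex 4.567 -2.39 0.4
endloop
endfacet
facet normal -0.687 -0.281 -0.670
outer loop
vertex 2.635 -2.046 -0.747
vertex 3.193 -2.95 -0.94
vertex 2.436 -2.937 -0.17
endloop
endfacet
facet normal -0.345 0.563 0.751
outer loop
vertex 2.635 -2.046 -0.747
vertex 2.436 -2.937 -0.17
vertex 4.567 -2.39 0.4
endloop
endfacet
facet normal -0.687 -0.281 -0.670
outer loop
vertex 2.436 -2.937 -0.17
vertex 3.193 -2.95 -0.94
vertex 2.994 -3.841 -0.363
endloop
endfacet
facet normal -0.172 -0.306 0.936
outer loop
vertex 2.436 -2.937 -0.17
vertex 2.994 -3.841 -0.363
vertex 4.567 -2.39 0.4
endloop
endfacet
facet normal -0.688 -0.280 -0.670
outer loop
vertex 2.994 -3.841 -0.363
vertex 3.193 -2.95 -0.94
vertex 3.75 -3.855 -1.134
endloop
endfacet
facet normal 0.465 -0.751 0.469
outer loop
vertex 2.994 -3.841 -0.363
vertex 3.75 -3.855 -1.134
vertex 4.567 -2.39 0.4
endloop
endfacet
facet normal -0.688 -0.280 -0.670
outer loop
vertex 3.75 -3.855 -1.134
vertex 3.193 -2.95 -0.94
vertex 3.95 -2.964 -1.711
endloop
endfacet
facet normal 0.928 -0.326 -0.182
outer loop
vertex 3.75 -3.855 -1.134
vertex 3.95 -2.964 -1.711
vertex 4.567 -2.39 0.4
endloop
endfacet
facet normal 0.683 0.221 -0.696
outer loop
vertex 0.478 3.031 -3.548
vertex -0.145 3.647 -3.964
vertex 0.458 3.961 -3.272
endloop
endfacet
facet normal 0.280 -0.268 0.922
outer loop
vertex 0.478 3.031 -3.548
vertex 0.458 3.961 -3.272
vertex -1.115 3.333 -2.976
endloop
endfacet
facet normal 0.683 0.221 -0.696
outer loop
vertex 0.458 3.961 -3.272
vertex -0.145 3.647 -3.964
vertex -0.165 4.577 -3.688
endloop
endfacet
facet normal -0.049 0.524 0.850
outer loop
vertex 0.458 3.961 -3.272
vertex -0.165 4.577 -3.688
vertex -1.115 3.333 -2.976
endloop
endfacet
facet normal 0.684 0.221 -0.696
outer loop
vertex -0.165 4.577 -3.688
vertex -0.145 3.647 -3.964
vertex -0.768 4.264 -4.38
endloop
endfacet
facet normal -0.677 0.679 0.283
outer loop
vertex -0.165 4.577 -3.688
vertex -0.768 4.264 -4.38
vertex -1.115 3.333 -2.976
endloop
endfacet
facet normal 0.684 0.221 -0.696
outer loop
vertex -0.768 4.264 -4.38
vertex -0.145 3.647 -3.964
vertex -0.748 3.334 -4.656
endloop
endfacet
facet normal -0.976 0.042 -0.213
outer loop
vertex -0.768 4.264 -4.38
vertex -0.748 3.334 -4.656
vertex -1.115 3.333 -2.976
endloop
endfacet
facet normal 0.683 0.221 -0.696
outer loop
vertex -0.748 3.334 -4.656
vertex -0.145 3.647 -3.964
vertex -0.125 2.718 -4.24
endloop
endfacet
facet normal -0.647 -0.750 -0.142
outer loop
vertex -0.748 3.334 -4.656
vertex -0.125 2.718 -4.24
vertex -1.115 3.333 -2.976
endloop
endfacet
facet normal 0.683 0.221 -0.696
outer loop
vertex -0.125 2.718 -4.24
vertex -0.145 3.647 -3.964
vertex 0.478 3.031 -3.548
endloop
endfacet
facet normal -0.019 -0.905 0.426
outer loop
vertex -0.125 2.718 -4.24
vertex 0.478 3.031 -3.548
vertex -1.115 3.333 -2.976
endloop
endfacet

endsolid


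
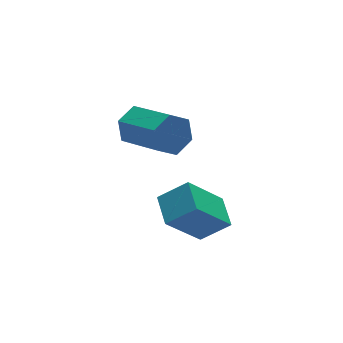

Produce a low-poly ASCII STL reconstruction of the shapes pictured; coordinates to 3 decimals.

solid 
facet normal -0.199 0.889 -0.413
outer loop
vertex 1.816 -1.559 2.429
vertex 1.244 -1.494 2.844
vertex 1.873 -1.25 3.066
endloop
endfacet
facet normal 0.977 0.145 -0.158
outer loop
vertex 1.816 -1.559 2.429
vertex 1.873 -1.25 3.066
vertex 2.168 -3.131 3.16
endloop
endfacet
facet normal 0.977 0.145 -0.158
outer loop
vertex 2.168 -3.131 3.16
vertex 1.873 -1.25 3.066
vertex 2.225 -2.822 3.797
endloop
endfacet
facet normal 0.200 -0.889 0.413
outer loop
vertex 2.168 -3.131 3.16
vertex 2.225 -2.822 3.797
vertex 1.596 -3.066 3.576
endloop
endfacet
facet normal -0.199 0.889 -0.414
outer loop
vertex 1.873 -1.25 3.066
vertex 1.244 -1.494 2.844
vertex 1.3 -1.185 3.481
endloop
endfacet
facet normal 0.557 0.449 0.698
outer loop
vertex 1.873 -1.25 3.066
vertex 1.3 -1.185 3.481
vertex 2.225 -2.822 3.797
endloop
endfacet
facet normal 0.558 0.450 0.697
outer loop
vertex 2.225 -2.822 3.797
vertex 1.3 -1.185 3.481
vertex 1.653 -2.757 4.213
endloop
endfacet
facet normal 0.200 -0.889 0.413
outer loop
vertex 2.225 -2.822 3.797
vertex 1.653 -2.757 4.213
vertex 1.596 -3.066 3.576
endloop
endfacet
facet normal -0.200 0.888 -0.413
outer loop
vertex 1.3 -1.185 3.481
vertex 1.244 -1.494 2.844
vertex 0.672 -1.429 3.26
endloop
endfacet
facet normal -0.419 0.304 0.855
outer loop
vertex 1.3 -1.185 3.481
vertex 0.672 -1.429 3.26
vertex 1.653 -2.757 4.213
endloop
endfacet
facet normal -0.420 0.304 0.855
outer loop
vertex 1.653 -2.757 4.213
vertex 0.672 -1.429 3.26
vertex 1.024 -3.001 3.991
endloop
endfacet
facet normal 0.199 -0.889 0.413
outer loop
vertex 1.653 -2.757 4.213
vertex 1.024 -3.001 3.991
vertex 1.596 -3.066 3.576
endloop
endfacet
facet normal -0.200 0.889 -0.413
outer loop
vertex 0.672 -1.429 3.26
vertex 1.244 -1.494 2.844
vertex 0.615 -1.738 2.623
endloop
endfacet
facet normal -0.977 -0.145 0.158
outer loop
vertex 0.672 -1.429 3.26
vertex 0.615 -1.738 2.623
vertex 1.024 -3.001 3.991
endloop
endfacet
facet normal -0.977 -0.145 0.158
outer loop
vertex 1.024 -3.001 3.991
vertex 0.615 -1.738 2.623
vertex 0.967 -3.31 3.354
endloop
endfacet
facet normal 0.199 -0.889 0.413
outer loop
vertex 1.024 -3.001 3.991
vertex 0.967 -3.31 3.354
vertex 1.596 -3.066 3.576
endloop
endfacet
facet normal -0.200 0.889 -0.413
outer loop
vertex 0.615 -1.738 2.623
vertex 1.244 -1.494 2.844
vertex 1.187 -1.803 2.207
endloop
endfacet
facet normal -0.558 -0.449 -0.697
outer loop
vertex 0.615 -1.738 2.623
vertex 1.187 -1.803 2.207
vertex 0.967 -3.31 3.354
endloop
endfacet
facet normal -0.557 -0.450 -0.698
outer loop
vertex 0.967 -3.31 3.354
vertex 1.187 -1.803 2.207
vertex 1.54 -3.375 2.939
endloop
endfacet
facet normal 0.199 -0.889 0.414
outer loop
vertex 0.967 -3.31 3.354
vertex 1.54 -3.375 2.939
vertex 1.596 -3.066 3.576
endloop
endfacet
facet normal -0.199 0.889 -0.413
outer loop
vertex 1.187 -1.803 2.207
vertex 1.244 -1.494 2.844
vertex 1.816 -1.559 2.429
endloop
endfacet
facet normal 0.420 -0.304 -0.855
outer loop
vertex 1.187 -1.803 2.207
vertex 1.816 -1.559 2.429
vertex 1.54 -3.375 2.939
endloop
endfacet
facet normal 0.419 -0.304 -0.856
outer loop
vertex 1.54 -3.375 2.939
vertex 1.816 -1.559 2.429
vertex 2.168 -3.131 3.16
endloop
endfacet
facet normal 0.200 -0.888 0.413
outer loop
vertex 1.54 -3.375 2.939
vertex 2.168 -3.131 3.16
vertex 1.596 -3.066 3.576
endloop
endfacet
facet normal -0.641 -0.012 0.768
outer loop
vertex 1.557 -4.54 1.439
vertex 1.816 -3.549 1.671
vertex 0.75 -4.173 0.771
endloop
endfacet
facet normal -0.246 -0.944 -0.221
outer loop
vertex 1.904 -4.151 -0.611
vertex 1.557 -4.54 1.439
vertex 0.75 -4.173 0.771
endloop
endfacet
facet normal -0.641 -0.012 0.768
outer loop
vertex 0.75 -4.173 0.771
vertex 1.816 -3.549 1.671
vertex 1.009 -3.182 1.003
endloop
endfacet
facet normal -0.727 0.331 -0.602
outer loop
vertex 1.009 -3.182 1.003
vertex 1.904 -4.151 -0.611
vertex 0.75 -4.173 0.771
endloop
endfacet
facet normal 0.727 -0.331 0.602
outer loop
vertex 1.557 -4.54 1.439
vertex 2.97 -3.527 0.289
vertex 1.816 -3.549 1.671
endloop
endfacet
facet normal -0.246 -0.944 -0.221
outer loop
vertex 2.711 -4.518 0.057
vertex 1.557 -4.54 1.439
vertex 1.904 -4.151 -0.611
endloop
endfacet
facet normal 0.727 -0.331 0.602
outer loop
vertex 2.711 -4.518 0.057
vertex 2.97 -3.527 0.289
vertex 1.557 -4.54 1.439
endloop
endfacet
facet normal 0.246 0.944 0.221
outer loop
vertex 1.816 -3.549 1.671
vertex 2.97 -3.527 0.289
vertex 1.009 -3.182 1.003
endloop
endfacet
facet normal -0.727 0.331 -0.602
outer loop
vertex 2.163 -3.16 -0.379
vertex 1.904 -4.151 -0.611
vertex 1.009 -3.182 1.003
endloop
endfacet
facet normal 0.246 0.944 0.221
outer loop
vertex 1.009 -3.182 1.003
vertex 2.97 -3.527 0.289
vertex 2.163 -3.16 -0.379
endloop
endfacet
facet normal 0.641 0.012 -0.768
outer loop
vertex 2.163 -3.16 -0.379
vertex 2.711 -4.518 0.057
vertex 1.904 -4.151 -0.611
endloop
endfacet
facet normal 0.641 0.012 -0.768
outer loop
vertex 2.97 -3.527 0.289
vertex 2.711 -4.518 0.057
vertex 2.163 -3.16 -0.379
endloop
endfacet

endsolid


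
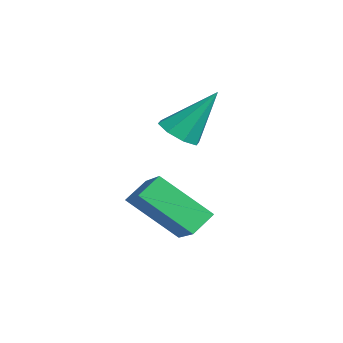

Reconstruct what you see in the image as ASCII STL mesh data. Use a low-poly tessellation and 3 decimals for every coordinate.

solid 
facet normal -0.872 -0.070 -0.484
outer loop
vertex 0.18 -3.635 0.152
vertex -0.177 -2.941 0.695
vertex 0.83 -2.22 -1.227
endloop
endfacet
facet normal 0.376 -0.730 -0.571
outer loop
vertex 2.077 -2.119 -0.535
vertex 0.18 -3.635 0.152
vertex 0.83 -2.22 -1.227
endloop
endfacet
facet normal -0.872 -0.071 -0.484
outer loop
vertex 0.83 -2.22 -1.227
vertex -0.177 -2.941 0.695
vertex 0.473 -1.527 -0.684
endloop
endfacet
facet normal 0.313 0.680 -0.663
outer loop
vertex 0.473 -1.527 -0.684
vertex 2.077 -2.119 -0.535
vertex 0.83 -2.22 -1.227
endloop
endfacet
facet normal -0.313 -0.680 0.663
outer loop
vertex 0.18 -3.635 0.152
vertex 1.07 -2.84 1.387
vertex -0.177 -2.941 0.695
endloop
endfacet
facet normal 0.376 -0.730 -0.571
outer loop
vertex 1.427 -3.533 0.844
vertex 0.18 -3.635 0.152
vertex 2.077 -2.119 -0.535
endloop
endfacet
facet normal -0.312 -0.680 0.663
outer loop
vertex 1.427 -3.533 0.844
vertex 1.07 -2.84 1.387
vertex 0.18 -3.635 0.152
endloop
endfacet
facet normal -0.376 0.730 0.571
outer loop
vertex -0.177 -2.941 0.695
vertex 1.07 -2.84 1.387
vertex 0.473 -1.527 -0.684
endloop
endfacet
facet normal 0.313 0.680 -0.663
outer loop
vertex 1.72 -1.425 0.008
vertex 2.077 -2.119 -0.535
vertex 0.473 -1.527 -0.684
endloop
endfacet
facet normal -0.377 0.729 0.571
outer loop
vertex 0.473 -1.527 -0.684
vertex 1.07 -2.84 1.387
vertex 1.72 -1.425 0.008
endloop
endfacet
facet normal 0.872 0.070 0.484
outer loop
vertex 1.72 -1.425 0.008
vertex 1.427 -3.533 0.844
vertex 2.077 -2.119 -0.535
endloop
endfacet
facet normal 0.872 0.071 0.484
outer loop
vertex 1.07 -2.84 1.387
vertex 1.427 -3.533 0.844
vertex 1.72 -1.425 0.008
endloop
endfacet
facet normal -0.101 -0.570 -0.816
outer loop
vertex -1.059 -2.093 2.239
vertex -1.591 -1.619 1.974
vertex -0.834 -1.666 1.913
endloop
endfacet
facet normal 0.899 -0.162 0.408
outer loop
vertex -1.059 -2.093 2.239
vertex -0.834 -1.666 1.913
vertex -1.389 -0.481 3.606
endloop
endfacet
facet normal -0.101 -0.568 -0.816
outer loop
vertex -0.834 -1.666 1.913
vertex -1.591 -1.619 1.974
vertex -1.053 -1.212 1.624
endloop
endfacet
facet normal 0.902 0.431 -0.006
outer loop
vertex -0.834 -1.666 1.913
vertex -1.053 -1.212 1.624
vertex -1.389 -0.481 3.606
endloop
endfacet
facet normal -0.100 -0.569 -0.816
outer loop
vertex -1.053 -1.212 1.624
vertex -1.591 -1.619 1.974
vertex -1.586 -0.996 1.539
endloop
endfacet
facet normal 0.398 0.881 -0.257
outer loop
vertex -1.053 -1.212 1.624
vertex -1.586 -0.996 1.539
vertex -1.389 -0.481 3.606
endloop
endfacet
facet normal -0.101 -0.569 -0.816
outer loop
vertex -1.586 -0.996 1.539
vertex -1.591 -1.619 1.974
vertex -2.122 -1.145 1.709
endloop
endfacet
facet normal -0.321 0.926 -0.200
outer loop
vertex -1.586 -0.996 1.539
vertex -2.122 -1.145 1.709
vertex -1.389 -0.481 3.606
endloop
endfacet
facet normal -0.100 -0.569 -0.816
outer loop
vertex -2.122 -1.145 1.709
vertex -1.591 -1.619 1.974
vertex -2.347 -1.572 2.034
endloop
endfacet
facet normal -0.832 0.539 0.133
outer loop
vertex -2.122 -1.145 1.709
vertex -2.347 -1.572 2.034
vertex -1.389 -0.481 3.606
endloop
endfacet
facet normal -0.100 -0.569 -0.816
outer loop
vertex -2.347 -1.572 2.034
vertex -1.591 -1.619 1.974
vertex -2.128 -2.026 2.324
endloop
endfacet
facet normal -0.836 -0.054 0.547
outer loop
vertex -2.347 -1.572 2.034
vertex -2.128 -2.026 2.324
vertex -1.389 -0.481 3.606
endloop
endfacet
facet normal -0.101 -0.569 -0.816
outer loop
vertex -2.128 -2.026 2.324
vertex -1.591 -1.619 1.974
vertex -1.595 -2.242 2.409
endloop
endfacet
facet normal -0.331 -0.504 0.798
outer loop
vertex -2.128 -2.026 2.324
vertex -1.595 -2.242 2.409
vertex -1.389 -0.481 3.606
endloop
endfacet
facet normal -0.101 -0.569 -0.816
outer loop
vertex -1.595 -2.242 2.409
vertex -1.591 -1.619 1.974
vertex -1.059 -2.093 2.239
endloop
endfacet
facet normal 0.387 -0.549 0.741
outer loop
vertex -1.595 -2.242 2.409
vertex -1.059 -2.093 2.239
vertex -1.389 -0.481 3.606
endloop
endfacet

endsolid


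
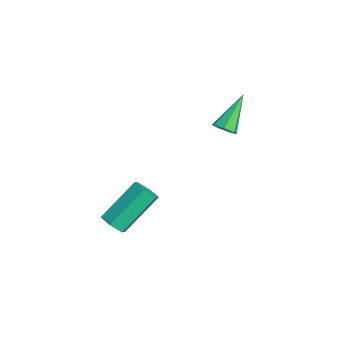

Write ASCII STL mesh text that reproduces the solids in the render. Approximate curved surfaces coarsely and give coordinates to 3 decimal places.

solid 
facet normal 0.216 -0.726 -0.653
outer loop
vertex 1.849 -3.628 -3.701
vertex 1.277 -3.806 -3.692
vertex 1.457 -3.395 -4.09
endloop
endfacet
facet normal 0.725 0.567 -0.391
outer loop
vertex 1.849 -3.628 -3.701
vertex 1.457 -3.395 -4.09
vertex 1.416 -2.175 -2.396
endloop
endfacet
facet normal 0.725 0.567 -0.391
outer loop
vertex 1.416 -2.175 -2.396
vertex 1.457 -3.395 -4.09
vertex 1.024 -1.942 -2.786
endloop
endfacet
facet normal -0.218 0.726 0.652
outer loop
vertex 1.416 -2.175 -2.396
vertex 1.024 -1.942 -2.786
vertex 0.843 -2.354 -2.388
endloop
endfacet
facet normal 0.217 -0.726 -0.652
outer loop
vertex 1.457 -3.395 -4.09
vertex 1.277 -3.806 -3.692
vertex 0.884 -3.573 -4.082
endloop
endfacet
facet normal -0.203 0.620 -0.758
outer loop
vertex 1.457 -3.395 -4.09
vertex 0.884 -3.573 -4.082
vertex 1.024 -1.942 -2.786
endloop
endfacet
facet normal -0.205 0.620 -0.758
outer loop
vertex 1.024 -1.942 -2.786
vertex 0.884 -3.573 -4.082
vertex 0.451 -2.121 -2.777
endloop
endfacet
facet normal -0.216 0.726 0.653
outer loop
vertex 1.024 -1.942 -2.786
vertex 0.451 -2.121 -2.777
vertex 0.843 -2.354 -2.388
endloop
endfacet
facet normal 0.218 -0.726 -0.653
outer loop
vertex 0.884 -3.573 -4.082
vertex 1.277 -3.806 -3.692
vertex 0.704 -3.985 -3.684
endloop
endfacet
facet normal -0.929 0.052 -0.366
outer loop
vertex 0.884 -3.573 -4.082
vertex 0.704 -3.985 -3.684
vertex 0.451 -2.121 -2.777
endloop
endfacet
facet normal -0.929 0.052 -0.366
outer loop
vertex 0.451 -2.121 -2.777
vertex 0.704 -3.985 -3.684
vertex 0.271 -2.532 -2.379
endloop
endfacet
facet normal -0.216 0.726 0.653
outer loop
vertex 0.451 -2.121 -2.777
vertex 0.271 -2.532 -2.379
vertex 0.843 -2.354 -2.388
endloop
endfacet
facet normal 0.218 -0.726 -0.652
outer loop
vertex 0.704 -3.985 -3.684
vertex 1.277 -3.806 -3.692
vertex 1.096 -4.218 -3.294
endloop
endfacet
facet normal -0.725 -0.567 0.390
outer loop
vertex 0.704 -3.985 -3.684
vertex 1.096 -4.218 -3.294
vertex 0.271 -2.532 -2.379
endloop
endfacet
facet normal -0.725 -0.567 0.391
outer loop
vertex 0.271 -2.532 -2.379
vertex 1.096 -4.218 -3.294
vertex 0.663 -2.765 -1.99
endloop
endfacet
facet normal -0.216 0.726 0.653
outer loop
vertex 0.271 -2.532 -2.379
vertex 0.663 -2.765 -1.99
vertex 0.843 -2.354 -2.388
endloop
endfacet
facet normal 0.216 -0.726 -0.653
outer loop
vertex 1.096 -4.218 -3.294
vertex 1.277 -3.806 -3.692
vertex 1.669 -4.039 -3.303
endloop
endfacet
facet normal 0.205 -0.619 0.758
outer loop
vertex 1.096 -4.218 -3.294
vertex 1.669 -4.039 -3.303
vertex 0.663 -2.765 -1.99
endloop
endfacet
facet normal 0.203 -0.620 0.758
outer loop
vertex 0.663 -2.765 -1.99
vertex 1.669 -4.039 -3.303
vertex 1.236 -2.587 -1.998
endloop
endfacet
facet normal -0.217 0.726 0.652
outer loop
vertex 0.663 -2.765 -1.99
vertex 1.236 -2.587 -1.998
vertex 0.843 -2.354 -2.388
endloop
endfacet
facet normal 0.216 -0.726 -0.653
outer loop
vertex 1.669 -4.039 -3.303
vertex 1.277 -3.806 -3.692
vertex 1.849 -3.628 -3.701
endloop
endfacet
facet normal 0.929 -0.052 0.366
outer loop
vertex 1.669 -4.039 -3.303
vertex 1.849 -3.628 -3.701
vertex 1.236 -2.587 -1.998
endloop
endfacet
facet normal 0.929 -0.052 0.366
outer loop
vertex 1.236 -2.587 -1.998
vertex 1.849 -3.628 -3.701
vertex 1.416 -2.175 -2.396
endloop
endfacet
facet normal -0.218 0.726 0.653
outer loop
vertex 1.236 -2.587 -1.998
vertex 1.416 -2.175 -2.396
vertex 0.843 -2.354 -2.388
endloop
endfacet
facet normal 0.476 -0.595 -0.648
outer loop
vertex 0.36 1.239 -0.34
vertex -0.089 1.003 -0.453
vertex 0.125 1.42 -0.679
endloop
endfacet
facet normal 0.563 0.825 0.050
outer loop
vertex 0.36 1.239 -0.34
vertex 0.125 1.42 -0.679
vertex -0.931 2.057 0.693
endloop
endfacet
facet normal 0.476 -0.595 -0.647
outer loop
vertex 0.125 1.42 -0.679
vertex -0.089 1.003 -0.453
vertex -0.272 1.287 -0.849
endloop
endfacet
facet normal -0.090 0.875 -0.475
outer loop
vertex 0.125 1.42 -0.679
vertex -0.272 1.287 -0.849
vertex -0.931 2.057 0.693
endloop
endfacet
facet normal 0.475 -0.597 -0.647
outer loop
vertex -0.272 1.287 -0.849
vertex -0.089 1.003 -0.453
vertex -0.531 0.941 -0.72
endloop
endfacet
facet normal -0.766 0.381 -0.518
outer loop
vertex -0.272 1.287 -0.849
vertex -0.531 0.941 -0.72
vertex -0.931 2.057 0.693
endloop
endfacet
facet normal 0.475 -0.594 -0.649
outer loop
vertex -0.531 0.941 -0.72
vertex -0.089 1.003 -0.453
vertex -0.457 0.641 -0.391
endloop
endfacet
facet normal -0.957 -0.286 -0.045
outer loop
vertex -0.531 0.941 -0.72
vertex -0.457 0.641 -0.391
vertex -0.931 2.057 0.693
endloop
endfacet
facet normal 0.476 -0.595 -0.647
outer loop
vertex -0.457 0.641 -0.391
vertex -0.089 1.003 -0.453
vertex -0.106 0.614 -0.108
endloop
endfacet
facet normal -0.520 -0.622 0.585
outer loop
vertex -0.457 0.641 -0.391
vertex -0.106 0.614 -0.108
vertex -0.931 2.057 0.693
endloop
endfacet
facet normal 0.474 -0.596 -0.648
outer loop
vertex -0.106 0.614 -0.108
vertex -0.089 1.003 -0.453
vertex 0.258 0.88 -0.086
endloop
endfacet
facet normal 0.219 -0.375 0.901
outer loop
vertex -0.106 0.614 -0.108
vertex 0.258 0.88 -0.086
vertex -0.931 2.057 0.693
endloop
endfacet
facet normal 0.476 -0.594 -0.649
outer loop
vertex 0.258 0.88 -0.086
vertex -0.089 1.003 -0.453
vertex 0.36 1.239 -0.34
endloop
endfacet
facet normal 0.700 0.269 0.662
outer loop
vertex 0.258 0.88 -0.086
vertex 0.36 1.239 -0.34
vertex -0.931 2.057 0.693
endloop
endfacet

endsolid


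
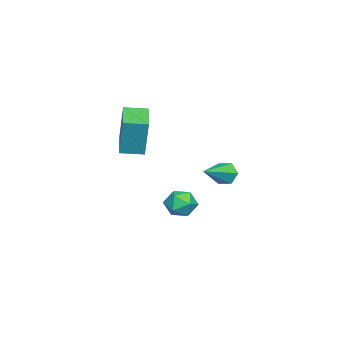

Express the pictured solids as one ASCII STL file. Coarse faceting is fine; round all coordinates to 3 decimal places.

solid 
facet normal -0.886 0.264 -0.380
outer loop
vertex -1.921 3.145 -0.365
vertex -2.258 2.723 0.127
vertex -2.116 3.422 0.282
endloop
endfacet
facet normal 0.620 0.771 -0.143
outer loop
vertex -1.921 3.145 -0.365
vertex -2.116 3.422 0.282
vertex -0.422 2.177 0.913
endloop
endfacet
facet normal -0.887 0.264 -0.379
outer loop
vertex -2.116 3.422 0.282
vertex -2.258 2.723 0.127
vertex -2.452 3.0 0.774
endloop
endfacet
facet normal 0.219 0.662 0.717
outer loop
vertex -2.116 3.422 0.282
vertex -2.452 3.0 0.774
vertex -0.422 2.177 0.913
endloop
endfacet
facet normal -0.887 0.264 -0.379
outer loop
vertex -2.452 3.0 0.774
vertex -2.258 2.723 0.127
vertex -2.594 2.301 0.619
endloop
endfacet
facet normal -0.142 -0.187 0.972
outer loop
vertex -2.452 3.0 0.774
vertex -2.594 2.301 0.619
vertex -0.422 2.177 0.913
endloop
endfacet
facet normal -0.887 0.263 -0.380
outer loop
vertex -2.594 2.301 0.619
vertex -2.258 2.723 0.127
vertex -2.399 2.024 -0.028
endloop
endfacet
facet normal -0.102 -0.925 0.365
outer loop
vertex -2.594 2.301 0.619
vertex -2.399 2.024 -0.028
vertex -0.422 2.177 0.913
endloop
endfacet
facet normal -0.887 0.263 -0.380
outer loop
vertex -2.399 2.024 -0.028
vertex -2.258 2.723 0.127
vertex -2.063 2.446 -0.52
endloop
endfacet
facet normal 0.299 -0.816 -0.495
outer loop
vertex -2.399 2.024 -0.028
vertex -2.063 2.446 -0.52
vertex -0.422 2.177 0.913
endloop
endfacet
facet normal -0.886 0.264 -0.380
outer loop
vertex -2.063 2.446 -0.52
vertex -2.258 2.723 0.127
vertex -1.921 3.145 -0.365
endloop
endfacet
facet normal 0.660 0.032 -0.750
outer loop
vertex -2.063 2.446 -0.52
vertex -1.921 3.145 -0.365
vertex -0.422 2.177 0.913
endloop
endfacet
facet normal -0.927 -0.323 0.194
outer loop
vertex 0.526 -1.489 5.032
vertex 0.113 -0.367 4.925
vertex 0.202 -1.807 2.951
endloop
endfacet
facet normal 0.344 -0.935 0.089
outer loop
vertex 1.907 -1.213 2.595
vertex 0.526 -1.489 5.032
vertex 0.202 -1.807 2.951
endloop
endfacet
facet normal -0.927 -0.323 0.194
outer loop
vertex 0.202 -1.807 2.951
vertex 0.113 -0.367 4.925
vertex -0.211 -0.685 2.844
endloop
endfacet
facet normal -0.152 -0.149 -0.977
outer loop
vertex -0.211 -0.685 2.844
vertex 1.907 -1.213 2.595
vertex 0.202 -1.807 2.951
endloop
endfacet
facet normal 0.152 0.149 0.977
outer loop
vertex 0.526 -1.489 5.032
vertex 1.818 0.227 4.569
vertex 0.113 -0.367 4.925
endloop
endfacet
facet normal 0.344 -0.935 0.089
outer loop
vertex 2.231 -0.895 4.676
vertex 0.526 -1.489 5.032
vertex 1.907 -1.213 2.595
endloop
endfacet
facet normal 0.152 0.149 0.977
outer loop
vertex 2.231 -0.895 4.676
vertex 1.818 0.227 4.569
vertex 0.526 -1.489 5.032
endloop
endfacet
facet normal -0.344 0.935 -0.089
outer loop
vertex 0.113 -0.367 4.925
vertex 1.818 0.227 4.569
vertex -0.211 -0.685 2.844
endloop
endfacet
facet normal -0.152 -0.149 -0.977
outer loop
vertex 1.494 -0.091 2.488
vertex 1.907 -1.213 2.595
vertex -0.211 -0.685 2.844
endloop
endfacet
facet normal -0.344 0.935 -0.089
outer loop
vertex -0.211 -0.685 2.844
vertex 1.818 0.227 4.569
vertex 1.494 -0.091 2.488
endloop
endfacet
facet normal 0.927 0.323 -0.194
outer loop
vertex 1.494 -0.091 2.488
vertex 2.231 -0.895 4.676
vertex 1.907 -1.213 2.595
endloop
endfacet
facet normal 0.927 0.323 -0.194
outer loop
vertex 1.818 0.227 4.569
vertex 2.231 -0.895 4.676
vertex 1.494 -0.091 2.488
endloop
endfacet
facet normal 0.010 0.897 0.441
outer loop
vertex -2.604 1.275 -2.326
vertex -2.534 0.867 -1.498
vertex -1.77 1.091 -1.97
endloop
endfacet
facet normal 0.296 0.931 -0.212
outer loop
vertex -2.604 1.275 -2.326
vertex -1.77 1.091 -1.97
vertex -1.934 0.939 -2.868
endloop
endfacet
facet normal -0.195 0.707 -0.679
outer loop
vertex -2.604 1.275 -2.326
vertex -1.934 0.939 -2.868
vertex -2.799 0.621 -2.951
endloop
endfacet
facet normal -0.783 0.535 -0.316
outer loop
vertex -2.604 1.275 -2.326
vertex -2.799 0.621 -2.951
vertex -3.17 0.577 -2.105
endloop
endfacet
facet normal -0.657 0.652 0.377
outer loop
vertex -2.604 1.275 -2.326
vertex -3.17 0.577 -2.105
vertex -2.534 0.867 -1.498
endloop
endfacet
facet normal 0.847 0.477 -0.235
outer loop
vertex -1.934 0.939 -2.868
vertex -1.77 1.091 -1.97
vertex -1.45 0.323 -2.375
endloop
endfacet
facet normal 0.384 0.422 0.821
outer loop
vertex -1.77 1.091 -1.97
vertex -2.534 0.867 -1.498
vertex -1.821 0.279 -1.529
endloop
endfacet
facet normal -0.697 0.027 0.717
outer loop
vertex -2.534 0.867 -1.498
vertex -3.17 0.577 -2.105
vertex -2.686 -0.039 -1.612
endloop
endfacet
facet normal -0.900 -0.163 -0.403
outer loop
vertex -3.17 0.577 -2.105
vertex -2.799 0.621 -2.951
vertex -2.85 -0.191 -2.51
endloop
endfacet
facet normal 0.053 0.116 -0.992
outer loop
vertex -2.799 0.621 -2.951
vertex -1.934 0.939 -2.868
vertex -2.086 0.033 -2.982
endloop
endfacet
facet normal 0.783 -0.535 0.316
outer loop
vertex -2.016 -0.375 -2.154
vertex -1.45 0.323 -2.375
vertex -1.821 0.279 -1.529
endloop
endfacet
facet normal 0.195 -0.707 0.679
outer loop
vertex -2.016 -0.375 -2.154
vertex -1.821 0.279 -1.529
vertex -2.686 -0.039 -1.612
endloop
endfacet
facet normal -0.296 -0.931 0.212
outer loop
vertex -2.016 -0.375 -2.154
vertex -2.686 -0.039 -1.612
vertex -2.85 -0.191 -2.51
endloop
endfacet
facet normal -0.010 -0.897 -0.441
outer loop
vertex -2.016 -0.375 -2.154
vertex -2.85 -0.191 -2.51
vertex -2.086 0.033 -2.982
endloop
endfacet
facet normal 0.657 -0.652 -0.377
outer loop
vertex -2.016 -0.375 -2.154
vertex -2.086 0.033 -2.982
vertex -1.45 0.323 -2.375
endloop
endfacet
facet normal 0.900 0.163 0.403
outer loop
vertex -1.821 0.279 -1.529
vertex -1.45 0.323 -2.375
vertex -1.77 1.091 -1.97
endloop
endfacet
facet normal -0.053 -0.116 0.992
outer loop
vertex -2.686 -0.039 -1.612
vertex -1.821 0.279 -1.529
vertex -2.534 0.867 -1.498
endloop
endfacet
facet normal -0.847 -0.477 0.235
outer loop
vertex -2.85 -0.191 -2.51
vertex -2.686 -0.039 -1.612
vertex -3.17 0.577 -2.105
endloop
endfacet
facet normal -0.384 -0.422 -0.821
outer loop
vertex -2.086 0.033 -2.982
vertex -2.85 -0.191 -2.51
vertex -2.799 0.621 -2.951
endloop
endfacet
facet normal 0.697 -0.027 -0.717
outer loop
vertex -1.45 0.323 -2.375
vertex -2.086 0.033 -2.982
vertex -1.934 0.939 -2.868
endloop
endfacet

endsolid


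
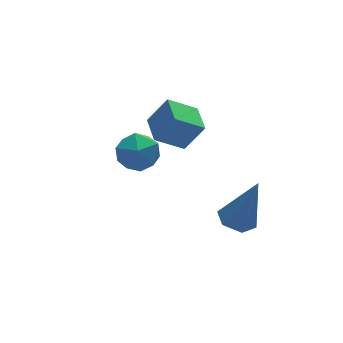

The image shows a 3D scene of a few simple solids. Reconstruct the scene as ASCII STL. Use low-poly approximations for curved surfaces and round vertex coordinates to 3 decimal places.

solid 
facet normal -0.305 0.132 -0.943
outer loop
vertex 0.328 -2.609 -1.589
vertex -0.167 -2.123 -1.361
vertex 0.503 -1.902 -1.547
endloop
endfacet
facet normal 0.971 -0.238 -0.039
outer loop
vertex 0.328 -2.609 -1.589
vertex 0.503 -1.902 -1.547
vertex 0.467 -2.397 0.601
endloop
endfacet
facet normal -0.305 0.132 -0.943
outer loop
vertex 0.503 -1.902 -1.547
vertex -0.167 -2.123 -1.361
vertex 0.008 -1.416 -1.319
endloop
endfacet
facet normal 0.729 0.665 0.165
outer loop
vertex 0.503 -1.902 -1.547
vertex 0.008 -1.416 -1.319
vertex 0.467 -2.397 0.601
endloop
endfacet
facet normal -0.304 0.131 -0.944
outer loop
vertex 0.008 -1.416 -1.319
vertex -0.167 -2.123 -1.361
vertex -0.662 -1.638 -1.134
endloop
endfacet
facet normal -0.154 0.864 0.479
outer loop
vertex 0.008 -1.416 -1.319
vertex -0.662 -1.638 -1.134
vertex 0.467 -2.397 0.601
endloop
endfacet
facet normal -0.305 0.130 -0.943
outer loop
vertex -0.662 -1.638 -1.134
vertex -0.167 -2.123 -1.361
vertex -0.837 -2.345 -1.175
endloop
endfacet
facet normal -0.793 0.162 0.587
outer loop
vertex -0.662 -1.638 -1.134
vertex -0.837 -2.345 -1.175
vertex 0.467 -2.397 0.601
endloop
endfacet
facet normal -0.305 0.131 -0.943
outer loop
vertex -0.837 -2.345 -1.175
vertex -0.167 -2.123 -1.361
vertex -0.342 -2.831 -1.403
endloop
endfacet
facet normal -0.551 -0.741 0.383
outer loop
vertex -0.837 -2.345 -1.175
vertex -0.342 -2.831 -1.403
vertex 0.467 -2.397 0.601
endloop
endfacet
facet normal -0.305 0.131 -0.943
outer loop
vertex -0.342 -2.831 -1.403
vertex -0.167 -2.123 -1.361
vertex 0.328 -2.609 -1.589
endloop
endfacet
facet normal 0.331 -0.941 0.070
outer loop
vertex -0.342 -2.831 -1.403
vertex 0.328 -2.609 -1.589
vertex 0.467 -2.397 0.601
endloop
endfacet
facet normal -0.444 0.622 0.645
outer loop
vertex -2.87 1.189 1.407
vertex -3.424 0.533 1.658
vertex -2.646 0.648 2.083
endloop
endfacet
facet normal 0.242 0.795 0.556
outer loop
vertex -2.87 1.189 1.407
vertex -2.646 0.648 2.083
vertex -2.033 0.885 1.477
endloop
endfacet
facet normal 0.348 0.927 -0.138
outer loop
vertex -2.87 1.189 1.407
vertex -2.033 0.885 1.477
vertex -2.432 0.916 0.678
endloop
endfacet
facet normal -0.273 0.835 -0.477
outer loop
vertex -2.87 1.189 1.407
vertex -2.432 0.916 0.678
vertex -3.291 0.699 0.79
endloop
endfacet
facet normal -0.763 0.647 0.007
outer loop
vertex -2.87 1.189 1.407
vertex -3.291 0.699 0.79
vertex -3.424 0.533 1.658
endloop
endfacet
facet normal 0.639 0.228 0.735
outer loop
vertex -2.033 0.885 1.477
vertex -2.646 0.648 2.083
vertex -2.069 0.041 1.77
endloop
endfacet
facet normal -0.473 -0.053 0.880
outer loop
vertex -2.646 0.648 2.083
vertex -3.424 0.533 1.658
vertex -2.928 -0.176 1.882
endloop
endfacet
facet normal -0.988 -0.011 -0.154
outer loop
vertex -3.424 0.533 1.658
vertex -3.291 0.699 0.79
vertex -3.327 -0.145 1.083
endloop
endfacet
facet normal -0.197 0.295 -0.935
outer loop
vertex -3.291 0.699 0.79
vertex -2.432 0.916 0.678
vertex -2.714 0.092 0.477
endloop
endfacet
facet normal 0.809 0.444 -0.387
outer loop
vertex -2.432 0.916 0.678
vertex -2.033 0.885 1.477
vertex -1.936 0.207 0.902
endloop
endfacet
facet normal 0.273 -0.835 0.477
outer loop
vertex -2.49 -0.449 1.153
vertex -2.069 0.041 1.77
vertex -2.928 -0.176 1.882
endloop
endfacet
facet normal -0.348 -0.927 0.138
outer loop
vertex -2.49 -0.449 1.153
vertex -2.928 -0.176 1.882
vertex -3.327 -0.145 1.083
endloop
endfacet
facet normal -0.242 -0.795 -0.556
outer loop
vertex -2.49 -0.449 1.153
vertex -3.327 -0.145 1.083
vertex -2.714 0.092 0.477
endloop
endfacet
facet normal 0.444 -0.622 -0.645
outer loop
vertex -2.49 -0.449 1.153
vertex -2.714 0.092 0.477
vertex -1.936 0.207 0.902
endloop
endfacet
facet normal 0.763 -0.647 -0.007
outer loop
vertex -2.49 -0.449 1.153
vertex -1.936 0.207 0.902
vertex -2.069 0.041 1.77
endloop
endfacet
facet normal 0.197 -0.295 0.935
outer loop
vertex -2.928 -0.176 1.882
vertex -2.069 0.041 1.77
vertex -2.646 0.648 2.083
endloop
endfacet
facet normal -0.809 -0.444 0.387
outer loop
vertex -3.327 -0.145 1.083
vertex -2.928 -0.176 1.882
vertex -3.424 0.533 1.658
endloop
endfacet
facet normal -0.639 -0.228 -0.735
outer loop
vertex -2.714 0.092 0.477
vertex -3.327 -0.145 1.083
vertex -3.291 0.699 0.79
endloop
endfacet
facet normal 0.473 0.053 -0.880
outer loop
vertex -1.936 0.207 0.902
vertex -2.714 0.092 0.477
vertex -2.432 0.916 0.678
endloop
endfacet
facet normal 0.988 0.011 0.154
outer loop
vertex -2.069 0.041 1.77
vertex -1.936 0.207 0.902
vertex -2.033 0.885 1.477
endloop
endfacet
facet normal -0.534 0.179 -0.826
outer loop
vertex -1.436 1.708 0.422
vertex -1.145 2.901 0.492
vertex -0.365 1.49 -0.318
endloop
endfacet
facet normal -0.237 -0.970 -0.057
outer loop
vertex 0.325 1.259 0.748
vertex -1.436 1.708 0.422
vertex -0.365 1.49 -0.318
endloop
endfacet
facet normal -0.534 0.179 -0.826
outer loop
vertex -0.365 1.49 -0.318
vertex -1.145 2.901 0.492
vertex -0.074 2.683 -0.248
endloop
endfacet
facet normal 0.811 -0.165 -0.561
outer loop
vertex -0.074 2.683 -0.248
vertex 0.325 1.259 0.748
vertex -0.365 1.49 -0.318
endloop
endfacet
facet normal -0.811 0.165 0.561
outer loop
vertex -1.436 1.708 0.422
vertex -0.455 2.67 1.558
vertex -1.145 2.901 0.492
endloop
endfacet
facet normal -0.237 -0.970 -0.057
outer loop
vertex -0.746 1.477 1.488
vertex -1.436 1.708 0.422
vertex 0.325 1.259 0.748
endloop
endfacet
facet normal -0.811 0.165 0.561
outer loop
vertex -0.746 1.477 1.488
vertex -0.455 2.67 1.558
vertex -1.436 1.708 0.422
endloop
endfacet
facet normal 0.237 0.970 0.057
outer loop
vertex -1.145 2.901 0.492
vertex -0.455 2.67 1.558
vertex -0.074 2.683 -0.248
endloop
endfacet
facet normal 0.811 -0.165 -0.561
outer loop
vertex 0.616 2.452 0.818
vertex 0.325 1.259 0.748
vertex -0.074 2.683 -0.248
endloop
endfacet
facet normal 0.237 0.970 0.057
outer loop
vertex -0.074 2.683 -0.248
vertex -0.455 2.67 1.558
vertex 0.616 2.452 0.818
endloop
endfacet
facet normal 0.534 -0.179 0.826
outer loop
vertex 0.616 2.452 0.818
vertex -0.746 1.477 1.488
vertex 0.325 1.259 0.748
endloop
endfacet
facet normal 0.534 -0.179 0.826
outer loop
vertex -0.455 2.67 1.558
vertex -0.746 1.477 1.488
vertex 0.616 2.452 0.818
endloop
endfacet

endsolid
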